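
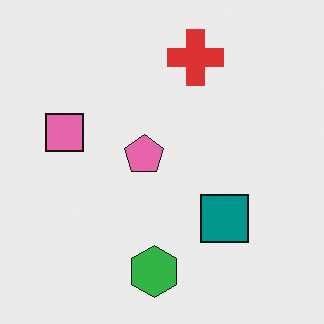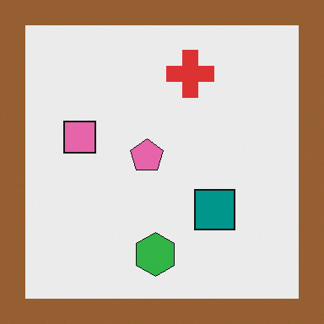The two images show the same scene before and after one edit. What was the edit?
This is the original image framed with a brown border.

A solid brown frame runs around the edge of the second image, with the content slightly shrunk inside it.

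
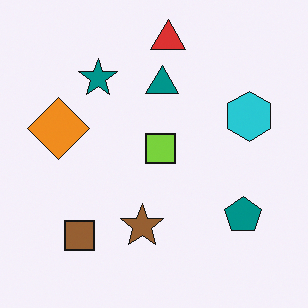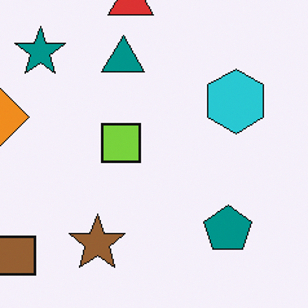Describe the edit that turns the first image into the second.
This is the original image cropped to a modestly smaller region and rescaled.

The visible shapes are larger and the field of view is narrower; shapes near the original edges may be partly or wholly outside the frame — a crop-and-rescale.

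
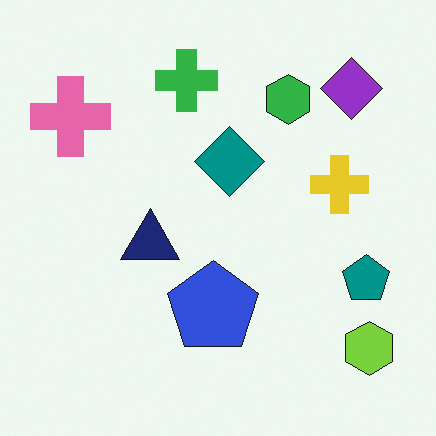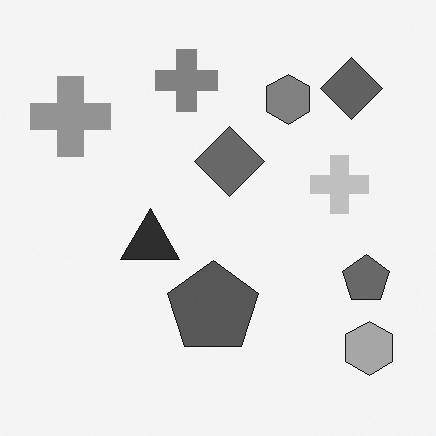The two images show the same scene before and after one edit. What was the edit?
Converted to grayscale.

All color is removed — every shape is now a shade of grey.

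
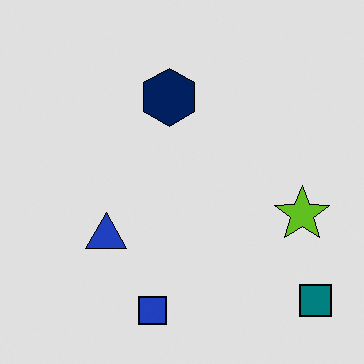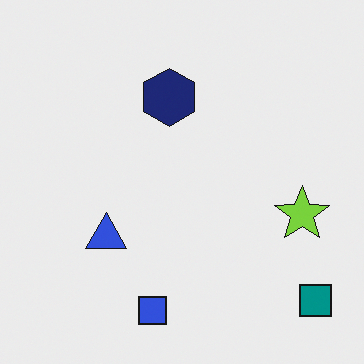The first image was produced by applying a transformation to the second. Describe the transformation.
The first image is the second posterized to a reduced palette.

Each flat color has snapped to a coarser quantized level — most visibly, the near-white background has dropped to a flat grey.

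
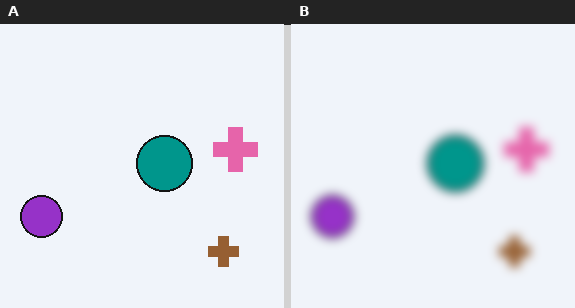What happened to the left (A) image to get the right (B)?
The transformation is: heavily blurred.

Shape edges and outlines are uniformly softened across the whole image.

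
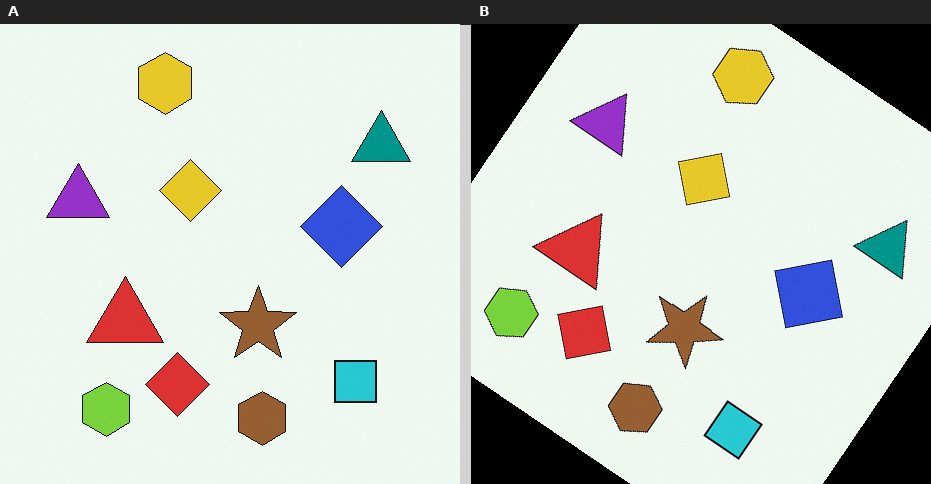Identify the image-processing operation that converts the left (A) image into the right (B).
The image was rotated clockwise by a large amount — several tens of degrees.

Every shape is tilted by the same angle and the image corners show triangular fill wedges — a whole-image rotation by a non-right angle.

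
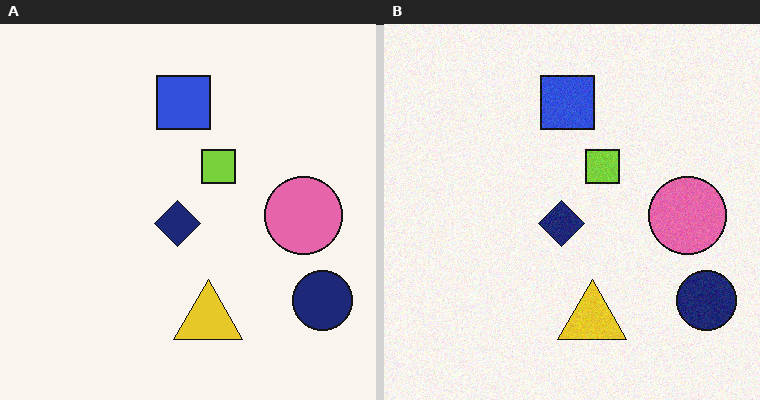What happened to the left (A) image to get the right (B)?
The right (B) image is the left (A) degraded with subtle gaussian noise.

Random speckle covers the whole image, including the flat background.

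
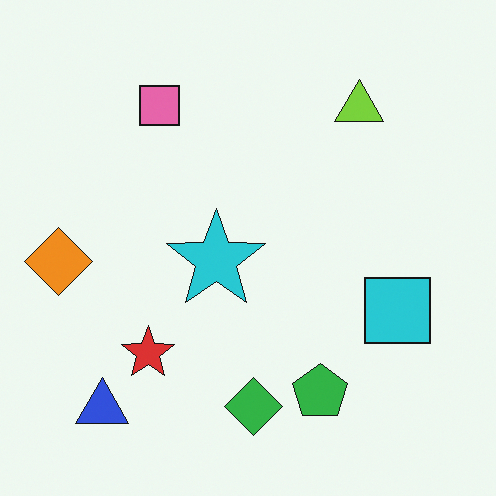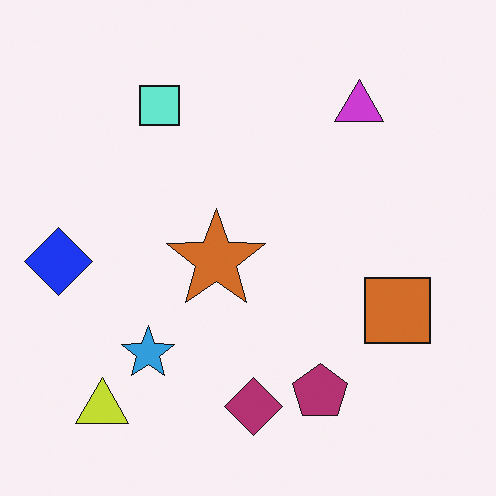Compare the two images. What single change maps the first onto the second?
The image was hue-shifted through roughly half the color wheel.

Every shape's color has rotated by the same amount around the hue wheel — a uniform hue shift.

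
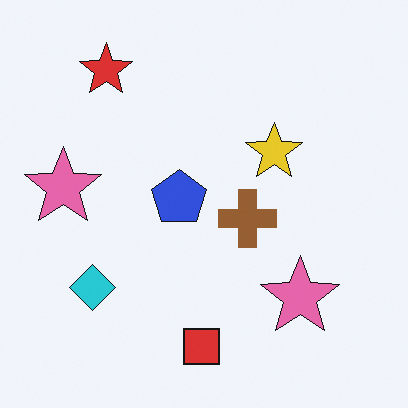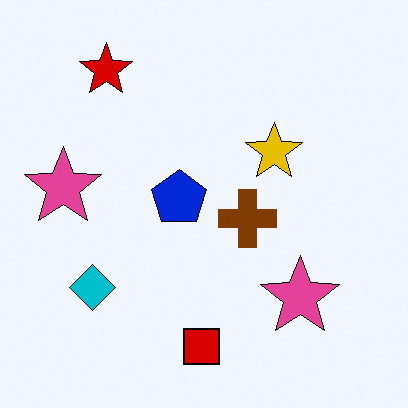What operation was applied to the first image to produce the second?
This is the original image given slightly increased contrast.

Tones are pushed away from mid-grey across the whole image — a global contrast change.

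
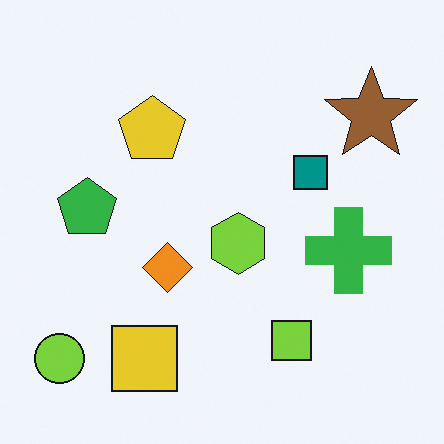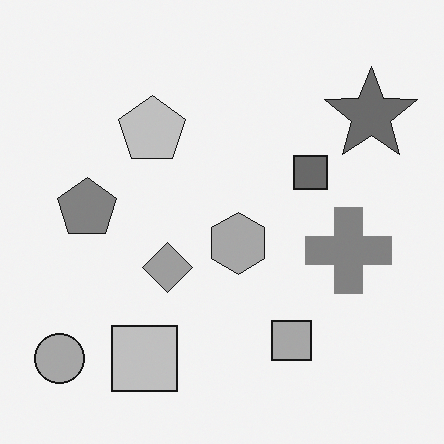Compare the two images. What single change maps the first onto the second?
The second image is the first converted to grayscale.

All color is removed — every shape is now a shade of grey.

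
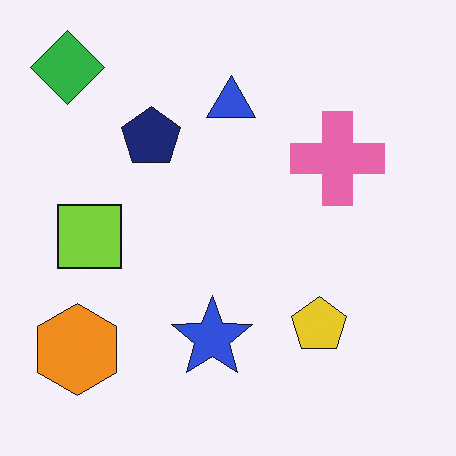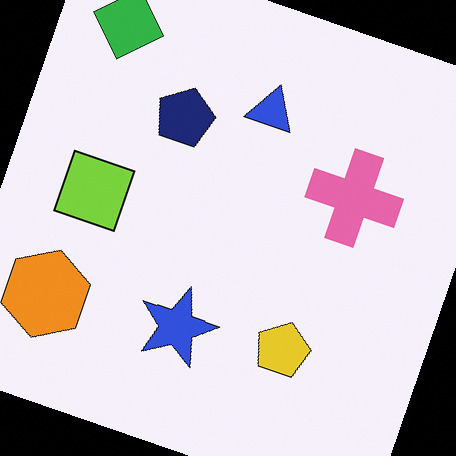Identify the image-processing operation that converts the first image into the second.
This is the original image rotated clockwise by a moderate amount.

Every shape is tilted by the same angle and the image corners show triangular fill wedges — a whole-image rotation by a non-right angle.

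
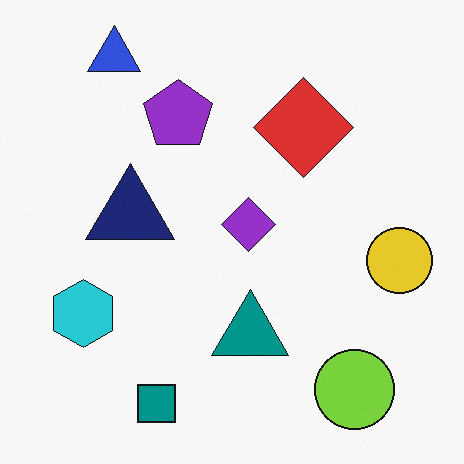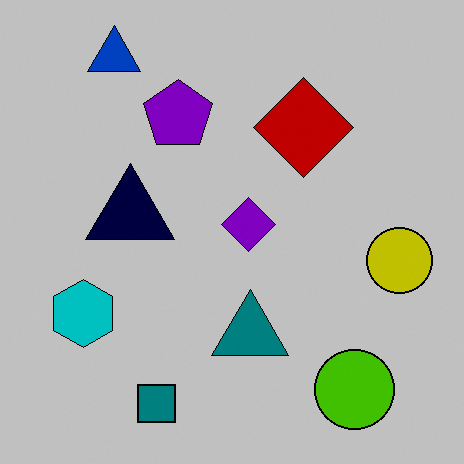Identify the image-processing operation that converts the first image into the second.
The transformation is: heavily posterized to just a handful of flat colors.

Each flat color has snapped to a coarser quantized level — most visibly, the near-white background has dropped to a flat grey.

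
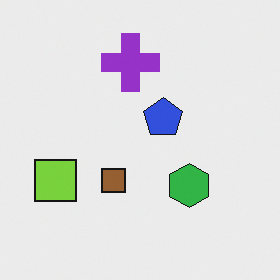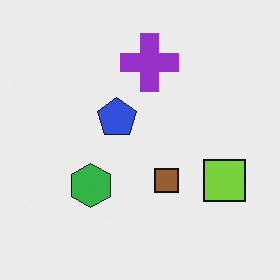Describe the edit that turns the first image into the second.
The second image is the first flipped horizontally (left ↔ right).

The lime square is in the left of the first image and the right of the second — shapes on opposite sides of the vertical midline have swapped in a mirror flip.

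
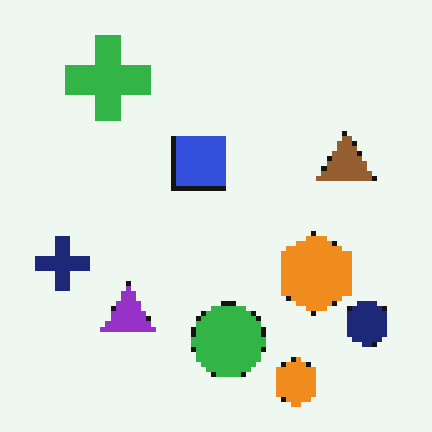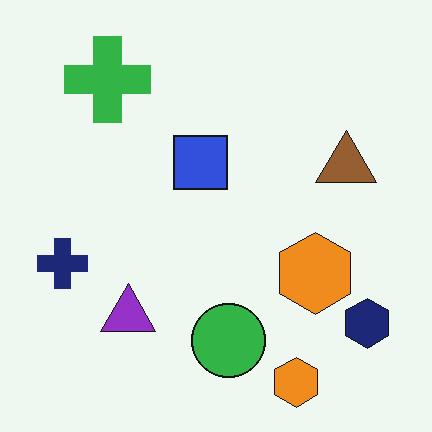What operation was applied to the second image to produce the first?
The image was lightly pixelated (a mild mosaic effect).

Shapes are reduced to large square blocks; fine edges and outlines are lost — a downscale-then-upscale (mosaic) effect.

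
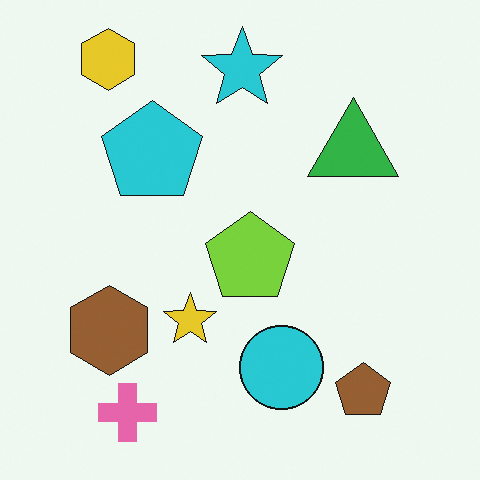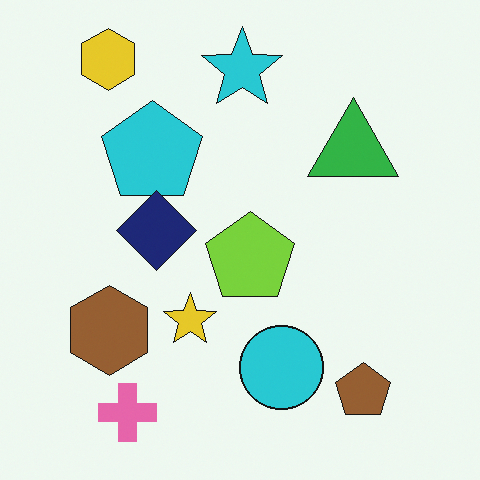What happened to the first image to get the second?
The transformation is: overlaid with an additional navy diamond.

A navy diamond appears in the second image that is absent from the first.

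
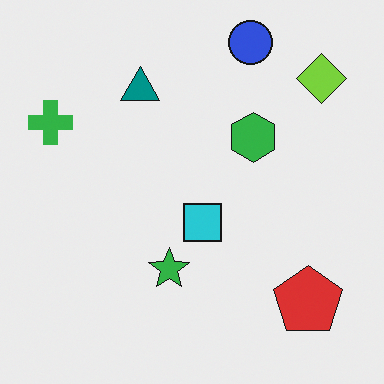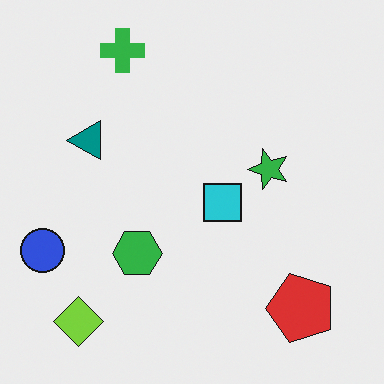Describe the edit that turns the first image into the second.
The image was transposed (reflected across the top-left ↔ bottom-right diagonal).

Shapes have swapped their row and column positions — what was in the top-right is now in the bottom-left — a diagonal reflection.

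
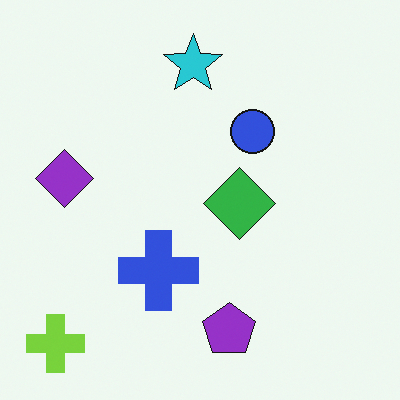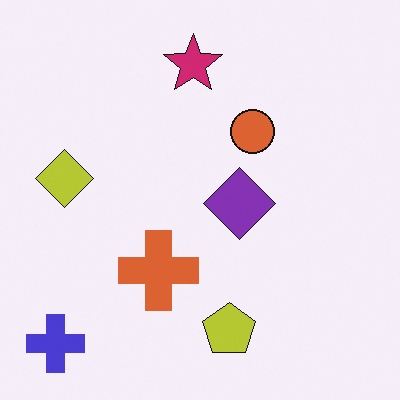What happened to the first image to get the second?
The image was hue-shifted noticeably.

Every shape's color has rotated by the same amount around the hue wheel — a uniform hue shift.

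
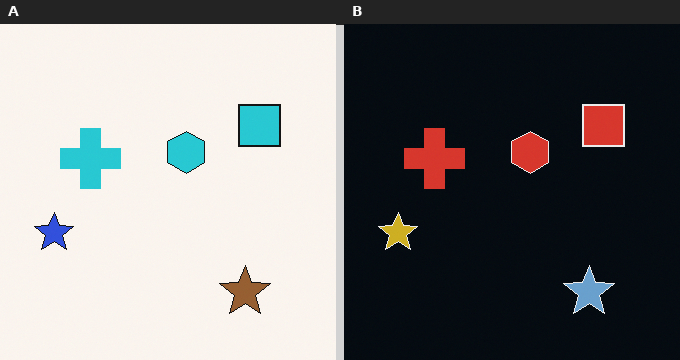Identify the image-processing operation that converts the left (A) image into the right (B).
The transformation is: color-inverted (negative).

The light background has become dark and every shape's color is its complement — a photographic negative.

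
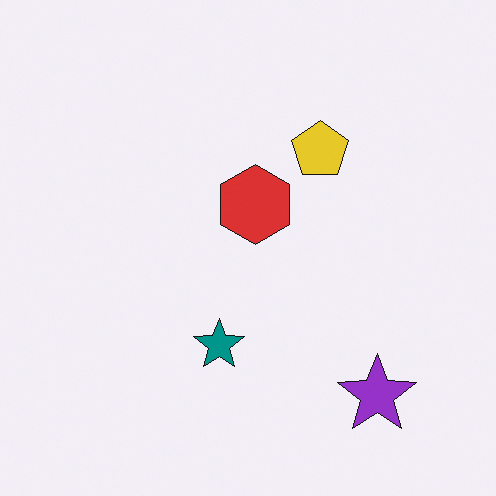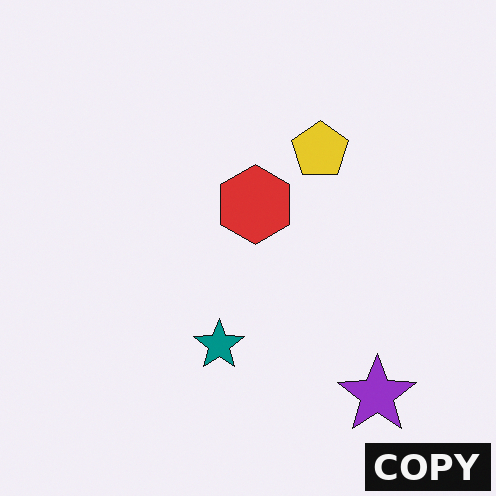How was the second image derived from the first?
It was watermarked with the text "COPY" in the lower-right corner.

A dark label reading "COPY" appears in the lower-right corner.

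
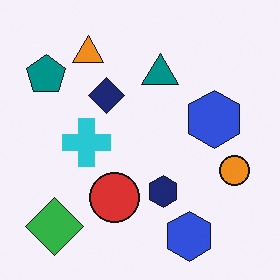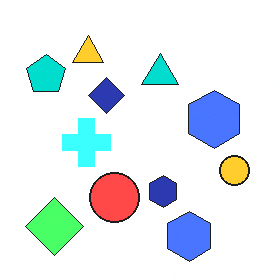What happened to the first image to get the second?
It was noticeably brightened.

Every pixel — background and shapes alike — is uniformly brightened.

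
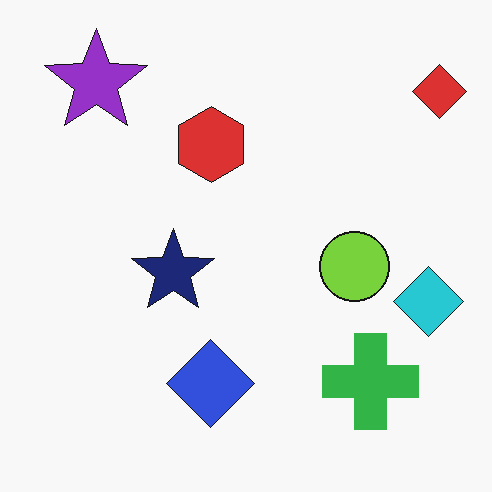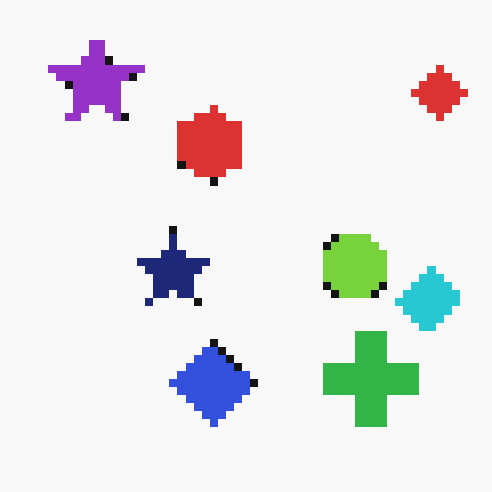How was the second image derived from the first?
This is the original image pixelated into visible square blocks.

Shapes are reduced to large square blocks; fine edges and outlines are lost — a downscale-then-upscale (mosaic) effect.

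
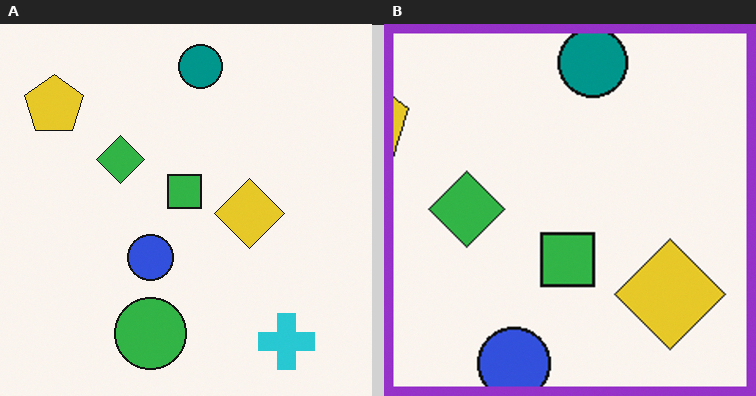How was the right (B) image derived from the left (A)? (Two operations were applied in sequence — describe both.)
The transformation is: cropped tightly and scaled back up, then framed with a purple border.

The visible shapes are larger and the field of view is narrower; shapes near the original edges may be partly or wholly outside the frame — a crop-and-rescale. A solid purple frame runs around the edge of the right (B) image, with the content slightly shrunk inside it.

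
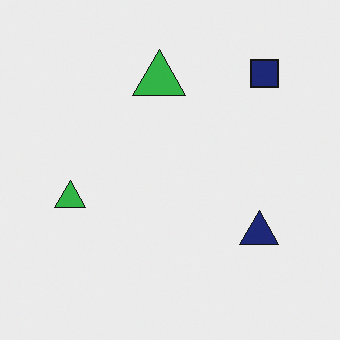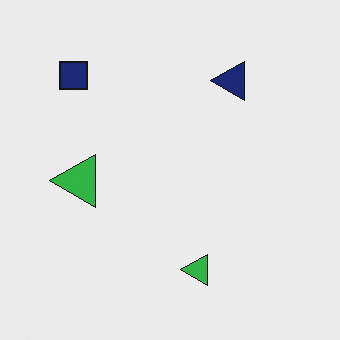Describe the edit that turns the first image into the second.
It was rotated 90° counter-clockwise.

The navy square sits in the top-right of the first image and the top-left of the second — consistent with a whole-image 90° counter-clockwise rotation.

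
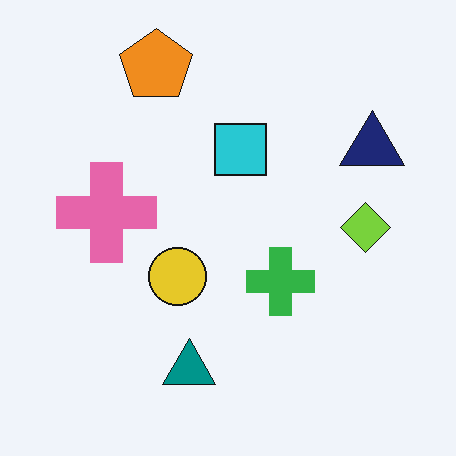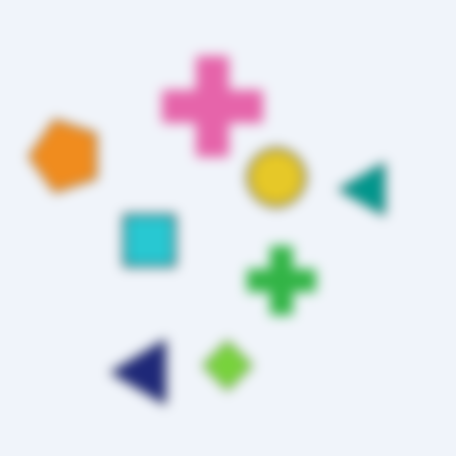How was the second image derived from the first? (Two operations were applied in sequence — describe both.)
The second image is the first heavily blurred, then transposed (reflected across the top-left ↔ bottom-right diagonal).

Shape edges and outlines are uniformly softened across the whole image. Shapes have swapped their row and column positions — what was in the top-right is now in the bottom-left — a diagonal reflection.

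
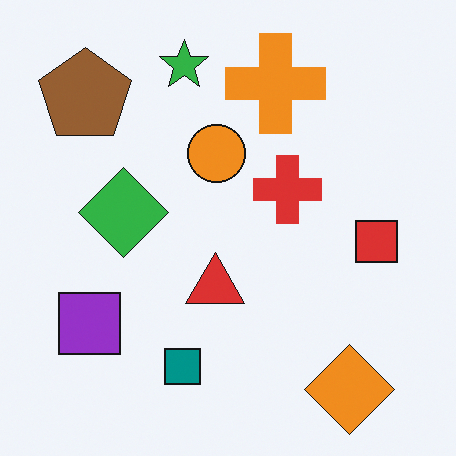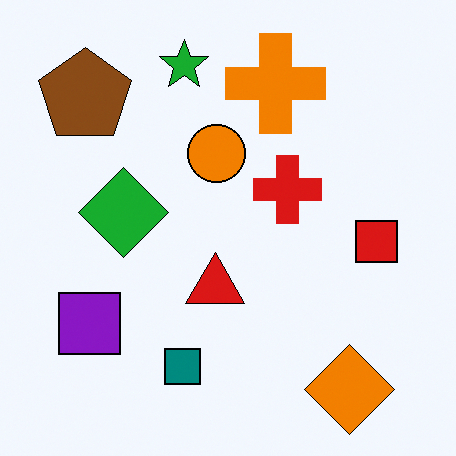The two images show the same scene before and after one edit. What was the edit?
It was given slightly increased contrast.

Tones are pushed away from mid-grey across the whole image — a global contrast change.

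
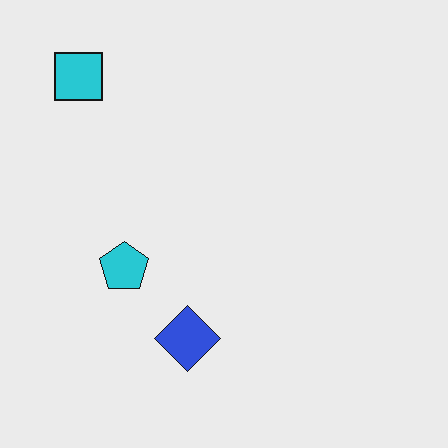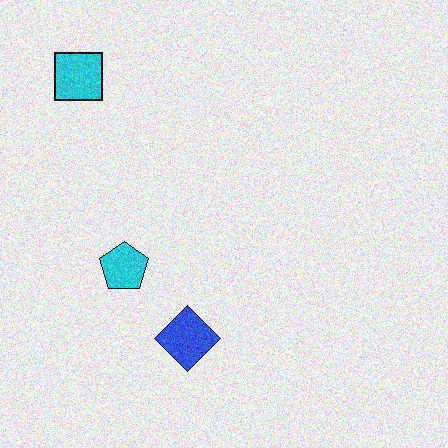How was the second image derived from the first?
It was degraded with visible gaussian noise.

Random speckle covers the whole image, including the flat background.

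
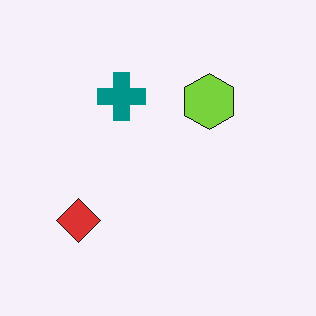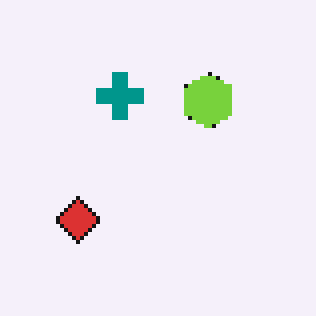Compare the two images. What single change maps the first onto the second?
The image was lightly pixelated (a mild mosaic effect).

Shapes are reduced to large square blocks; fine edges and outlines are lost — a downscale-then-upscale (mosaic) effect.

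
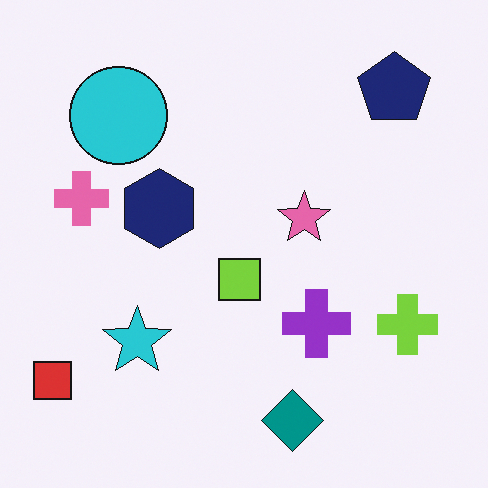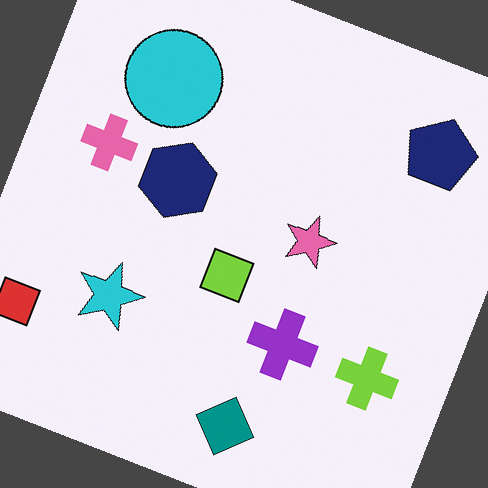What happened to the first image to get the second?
Rotated clockwise by a clearly visible amount.

Every shape is tilted by the same angle and the image corners show triangular fill wedges — a whole-image rotation by a non-right angle.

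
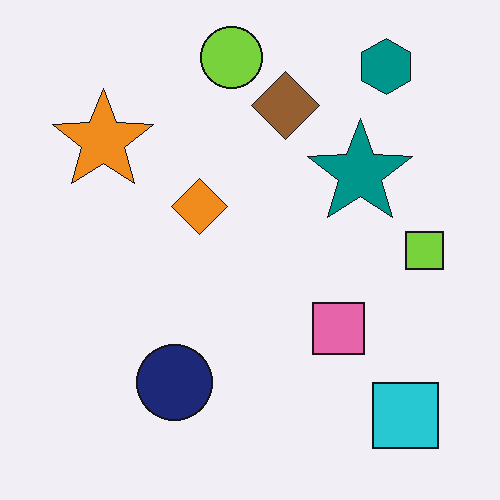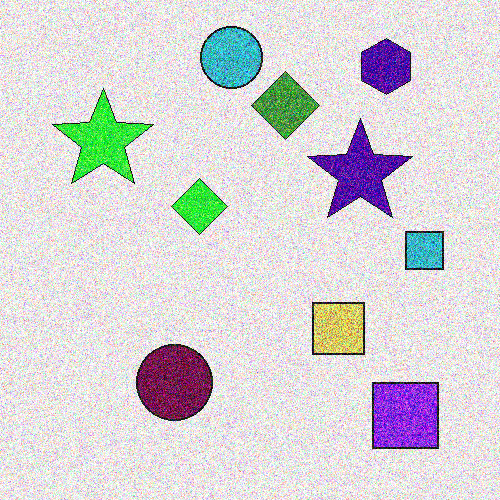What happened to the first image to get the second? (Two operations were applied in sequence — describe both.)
It was degraded with strong gaussian noise, then hue-shifted by a moderate amount.

Random speckle covers the whole image, including the flat background. Every shape's color has rotated by the same amount around the hue wheel — a uniform hue shift.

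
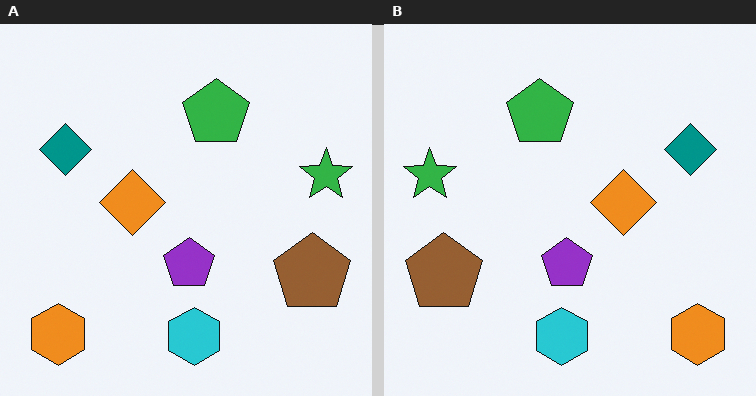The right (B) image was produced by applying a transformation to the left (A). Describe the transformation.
The image was flipped horizontally (left ↔ right).

The green star is in the right of the left (A) image and the left of the right (B) — shapes on opposite sides of the vertical midline have swapped in a mirror flip.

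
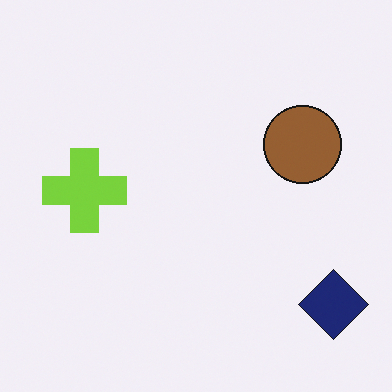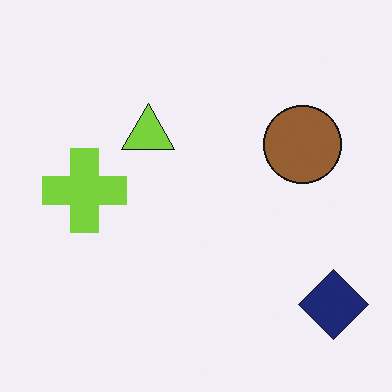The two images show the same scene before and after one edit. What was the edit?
Overlaid with an additional lime triangle.

A lime triangle appears in the second image that is absent from the first.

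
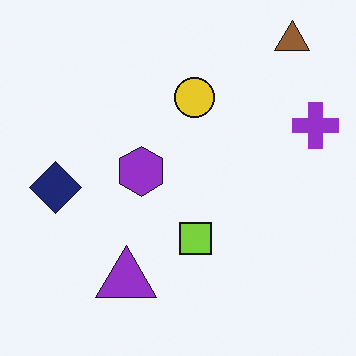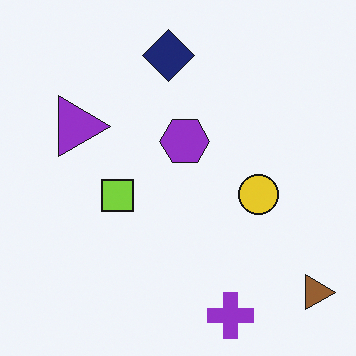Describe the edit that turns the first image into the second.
Rotated 90° clockwise.

The brown triangle sits in the top-right of the first image and the bottom-right of the second — consistent with a whole-image 90° clockwise rotation.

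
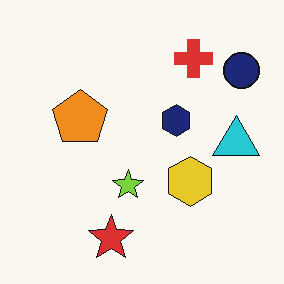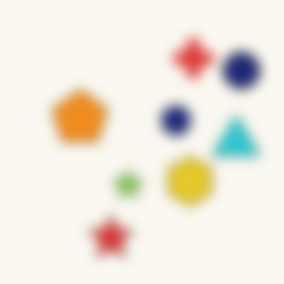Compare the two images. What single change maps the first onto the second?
The image was strongly gaussian-blurred.

Shape edges and outlines are uniformly softened across the whole image.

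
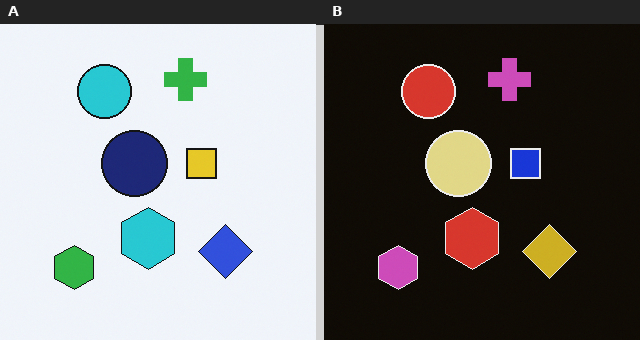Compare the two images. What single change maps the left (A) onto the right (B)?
The image was color-inverted (negative).

The light background has become dark and every shape's color is its complement — a photographic negative.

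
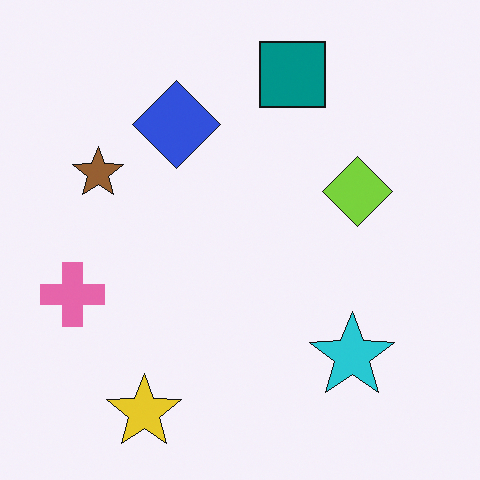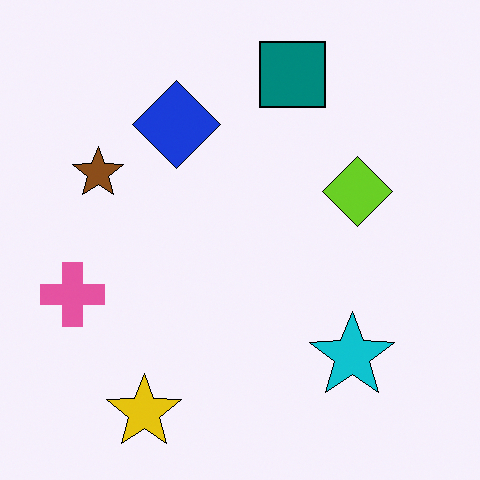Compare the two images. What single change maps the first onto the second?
This is the original image given slightly increased contrast.

Tones are pushed away from mid-grey across the whole image — a global contrast change.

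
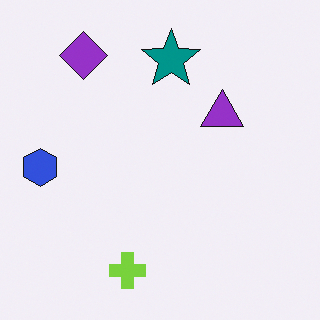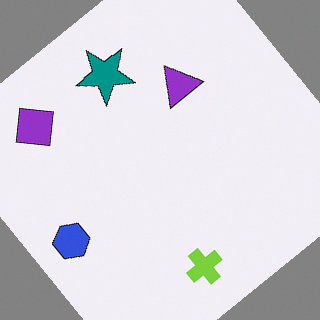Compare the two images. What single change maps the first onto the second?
The second image is the first rotated counter-clockwise by a large amount — several tens of degrees.

Every shape is tilted by the same angle and the image corners show triangular fill wedges — a whole-image rotation by a non-right angle.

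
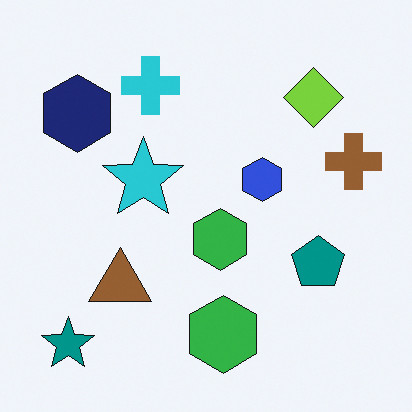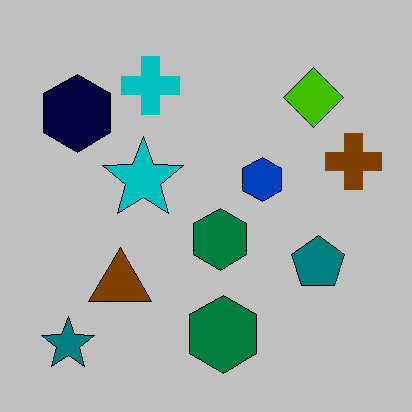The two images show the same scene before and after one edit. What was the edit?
Heavily posterized to just a handful of flat colors.

Each flat color has snapped to a coarser quantized level — most visibly, the near-white background has dropped to a flat grey.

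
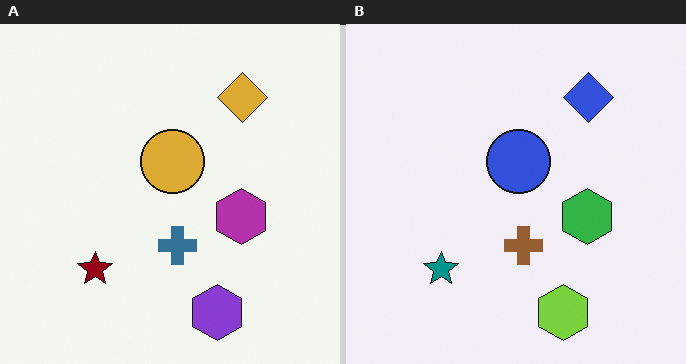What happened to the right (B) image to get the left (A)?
Hue-shifted through roughly half the color wheel.

Every shape's color has rotated by the same amount around the hue wheel — a uniform hue shift.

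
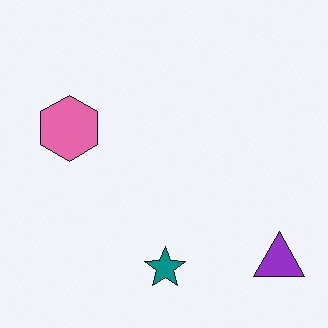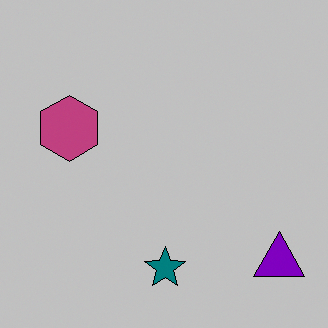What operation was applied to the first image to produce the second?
The image was heavily posterized to just a handful of flat colors.

Each flat color has snapped to a coarser quantized level — most visibly, the near-white background has dropped to a flat grey.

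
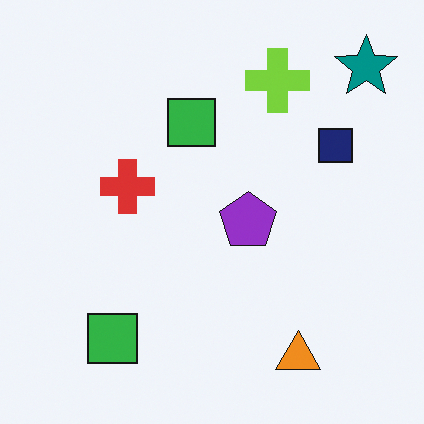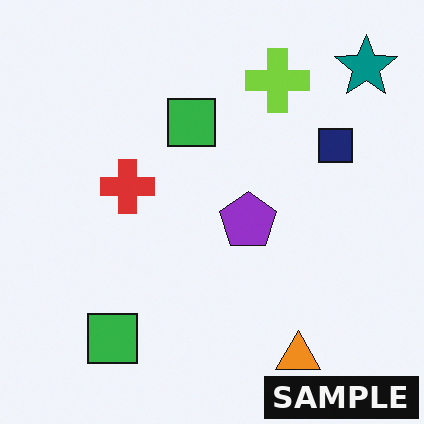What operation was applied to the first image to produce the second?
The second image is the first watermarked with the text "SAMPLE" in the lower-right corner.

A dark label reading "SAMPLE" appears in the lower-right corner.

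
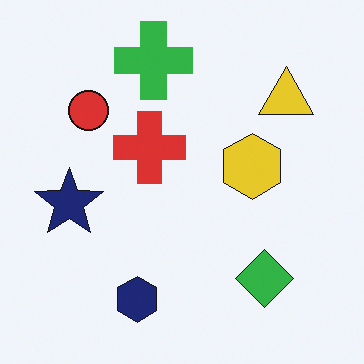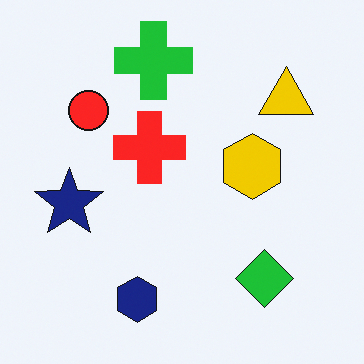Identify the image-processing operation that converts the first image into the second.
Slightly oversaturated.

All colors are more vivid — a global saturation change.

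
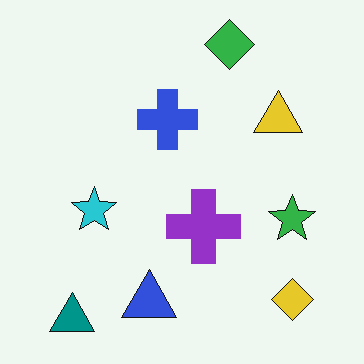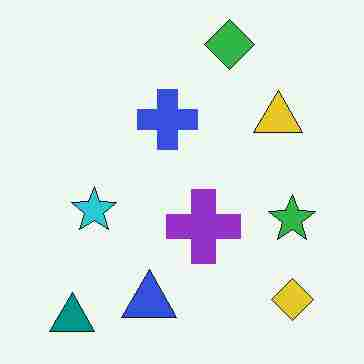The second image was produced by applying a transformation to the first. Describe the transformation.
The second image is the first heavily JPEG-compressed with obvious blocking artifacts.

Blocky 8×8 compression artifacts appear around shape edges and the flat background shows ringing — characteristic JPEG degradation.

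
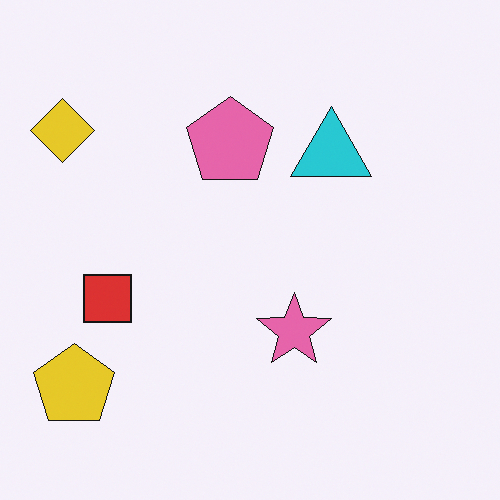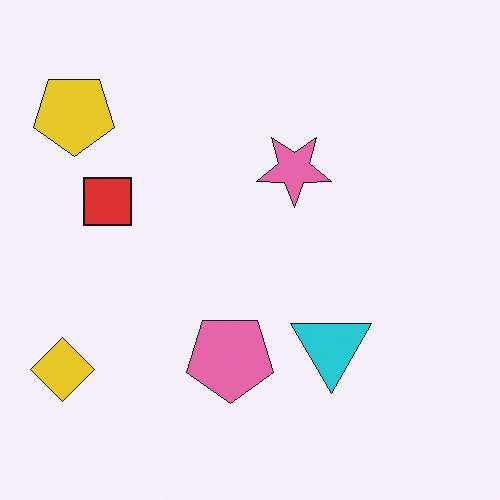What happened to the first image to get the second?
Flipped vertically (top ↔ bottom).

The yellow pentagon is in the bottom-left of the first image and the top-left of the second — shapes on opposite sides of the horizontal midline have swapped in a mirror flip.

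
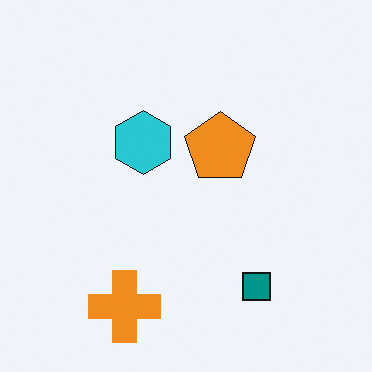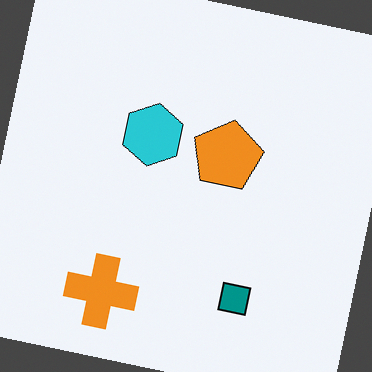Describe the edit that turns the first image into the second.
Rotated clockwise by a slight angle.

Every shape is tilted by the same angle and the image corners show triangular fill wedges — a whole-image rotation by a non-right angle.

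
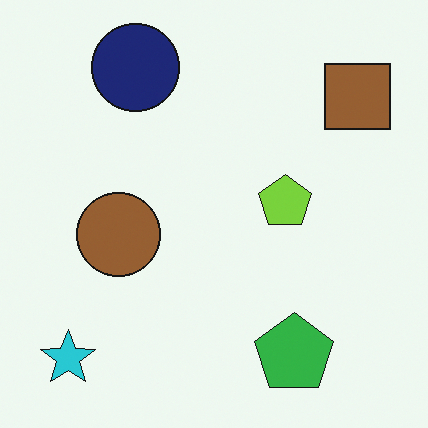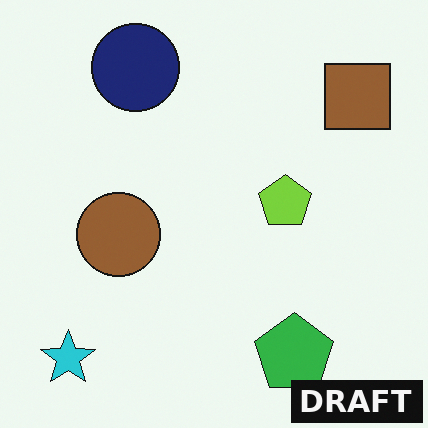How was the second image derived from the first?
Watermarked with the text "DRAFT" in the lower-right corner.

A dark label reading "DRAFT" appears in the lower-right corner.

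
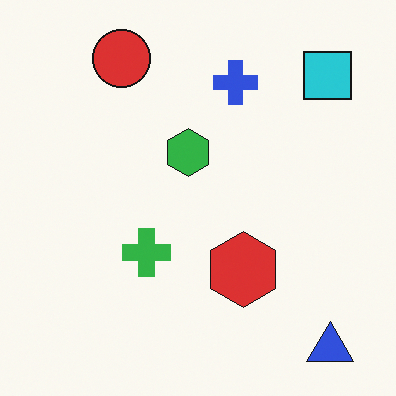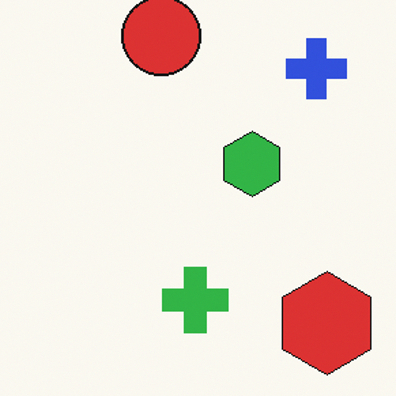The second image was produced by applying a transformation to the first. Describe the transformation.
It was cropped to a modestly smaller region and rescaled.

The visible shapes are larger and the field of view is narrower; shapes near the original edges may be partly or wholly outside the frame — a crop-and-rescale.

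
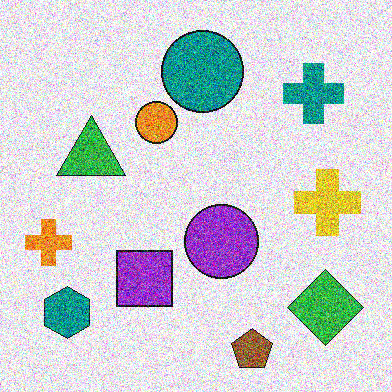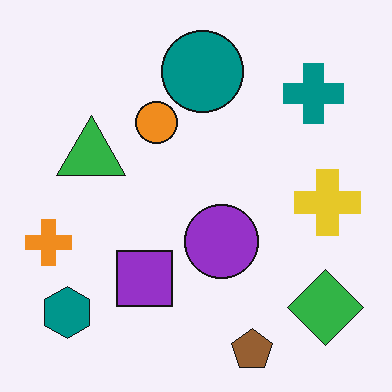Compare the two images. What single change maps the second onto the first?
The transformation is: degraded with a thick layer of grain.

Random speckle covers the whole image, including the flat background.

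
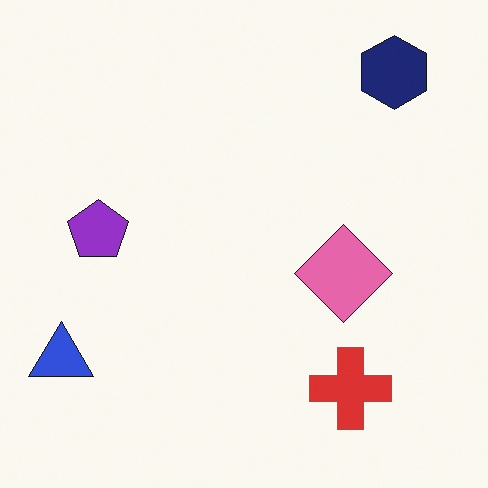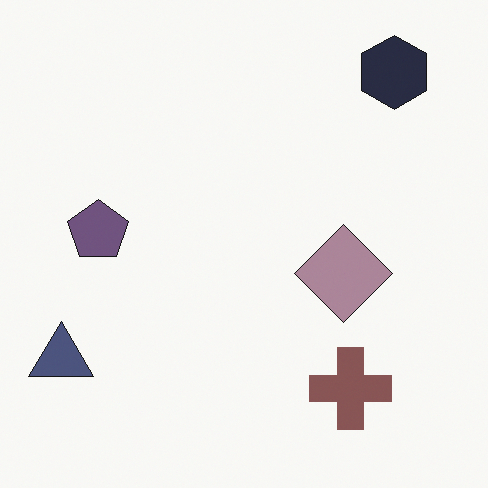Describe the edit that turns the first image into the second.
The transformation is: heavily desaturated.

All colors are more muted and greyish — a global saturation change.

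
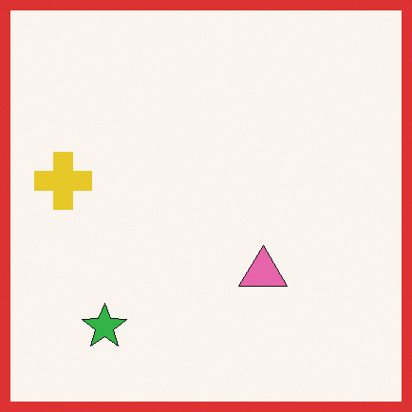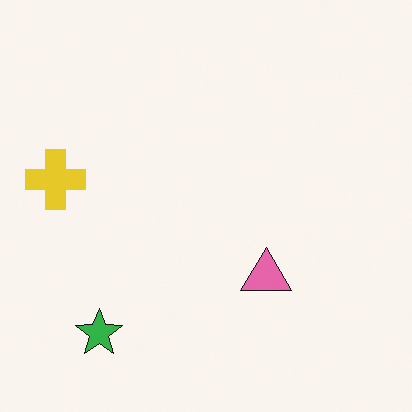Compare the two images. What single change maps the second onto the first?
The image was framed with a red border.

A solid red frame runs around the edge of the first image, with the content slightly shrunk inside it.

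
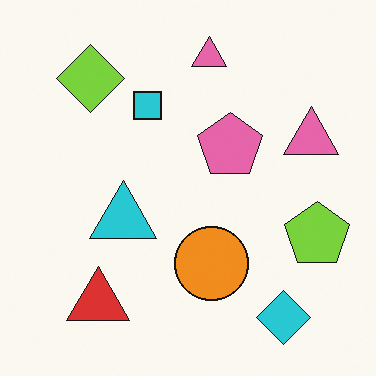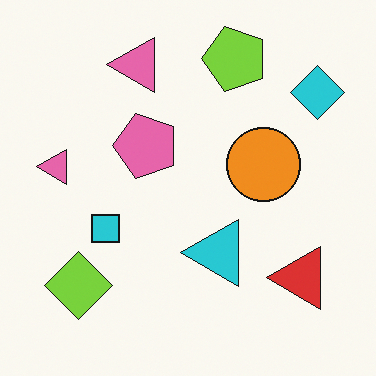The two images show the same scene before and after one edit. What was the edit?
Rotated 90° counter-clockwise.

The cyan diamond sits in the bottom-right of the first image and the top-right of the second — consistent with a whole-image 90° counter-clockwise rotation.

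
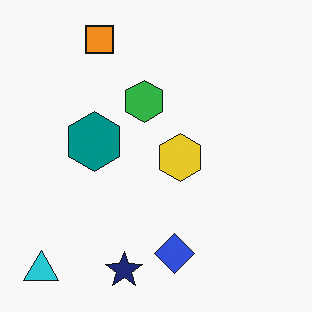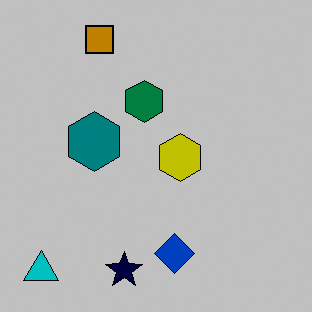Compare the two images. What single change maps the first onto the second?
The image was aggressively posterized.

Each flat color has snapped to a coarser quantized level — most visibly, the near-white background has dropped to a flat grey.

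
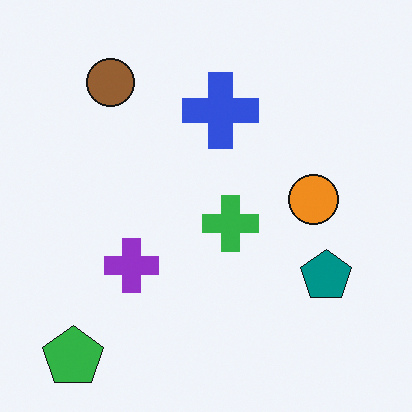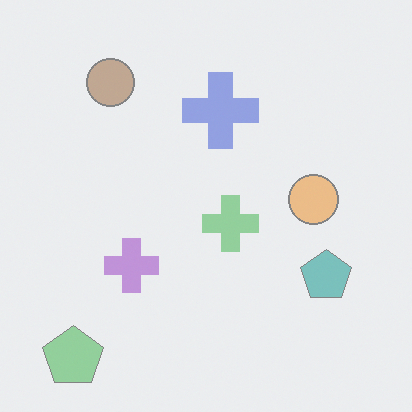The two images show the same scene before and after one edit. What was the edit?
It was washed out (contrast reduced).

Tones are pushed toward mid-grey across the whole image — a global contrast change.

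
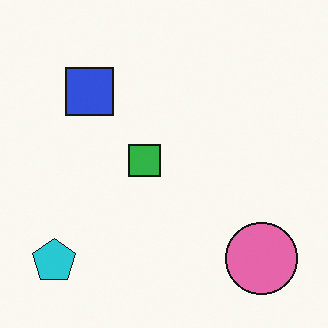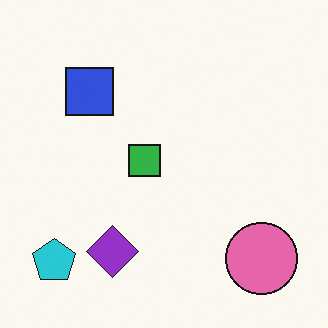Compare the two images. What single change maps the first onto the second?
Overlaid with an additional purple diamond.

A purple diamond appears in the second image that is absent from the first.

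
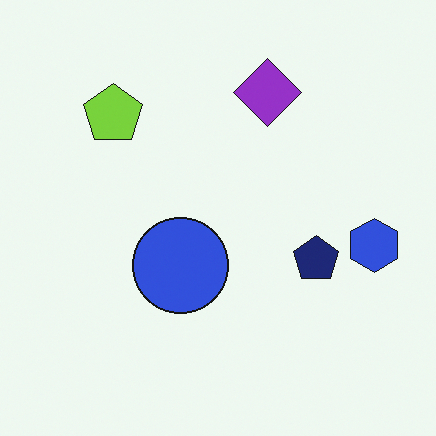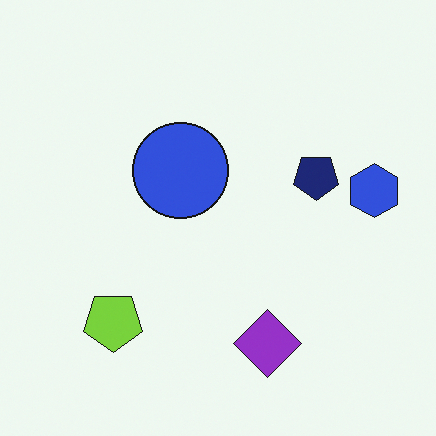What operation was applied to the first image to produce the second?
Flipped vertically (top ↔ bottom).

The purple diamond is in the top of the first image and the bottom of the second — shapes on opposite sides of the horizontal midline have swapped in a mirror flip.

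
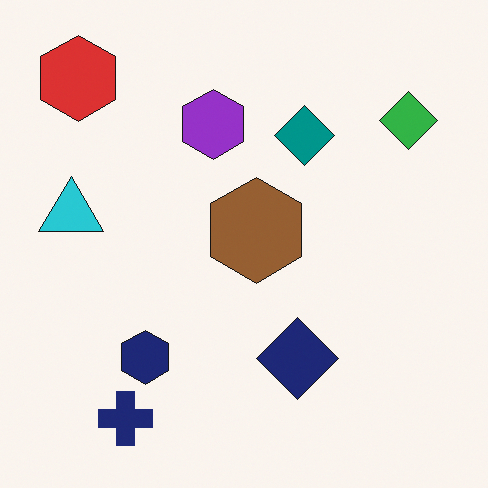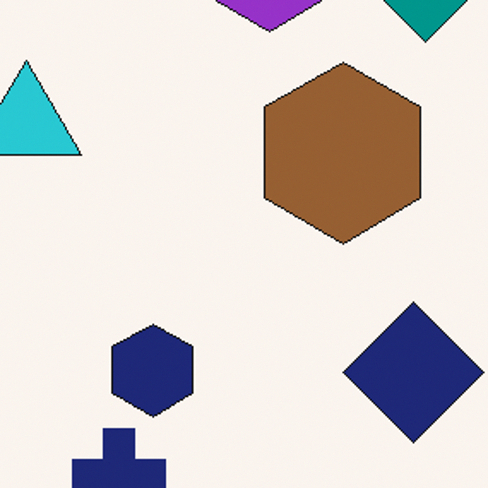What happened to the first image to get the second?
The transformation is: cropped to a noticeably smaller region and rescaled.

The visible shapes are larger and the field of view is narrower; shapes near the original edges may be partly or wholly outside the frame — a crop-and-rescale.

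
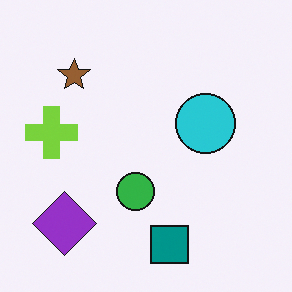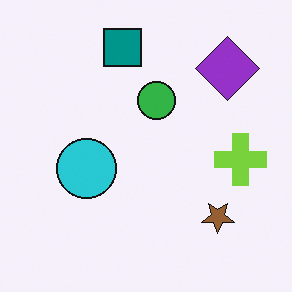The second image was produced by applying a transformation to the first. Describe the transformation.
Rotated 180°.

The purple diamond sits in the bottom-left of the first image and the top-right of the second — consistent with a whole-image 180° rotation.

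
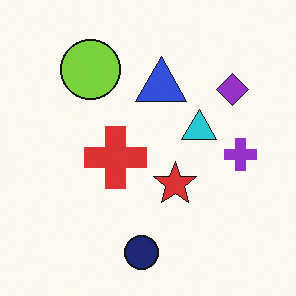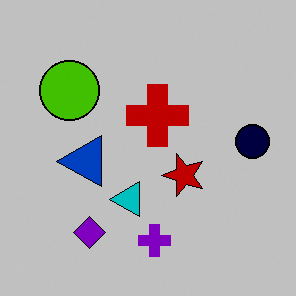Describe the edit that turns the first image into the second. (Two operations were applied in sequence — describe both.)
Transposed (reflected across the top-left ↔ bottom-right diagonal), then aggressively posterized.

Shapes have swapped their row and column positions — what was in the top-right is now in the bottom-left — a diagonal reflection. Each flat color has snapped to a coarser quantized level — most visibly, the near-white background has dropped to a flat grey.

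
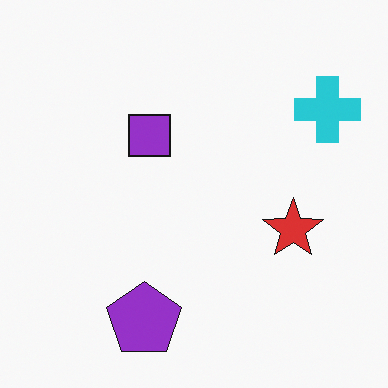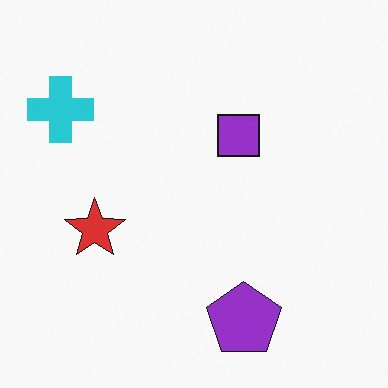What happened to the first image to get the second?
It was flipped horizontally (left ↔ right).

The cyan cross is in the top-right of the first image and the top-left of the second — shapes on opposite sides of the vertical midline have swapped in a mirror flip.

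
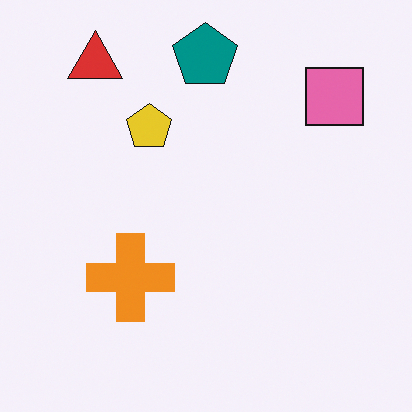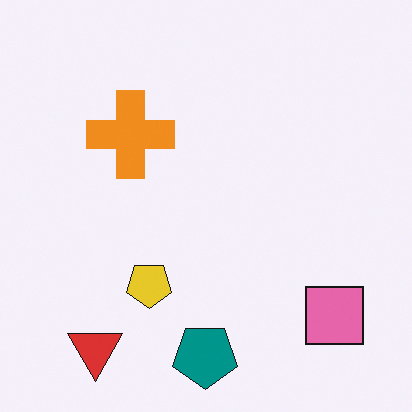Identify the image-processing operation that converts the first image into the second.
The image was flipped vertically (top ↔ bottom).

The teal pentagon is in the top of the first image and the bottom of the second — shapes on opposite sides of the horizontal midline have swapped in a mirror flip.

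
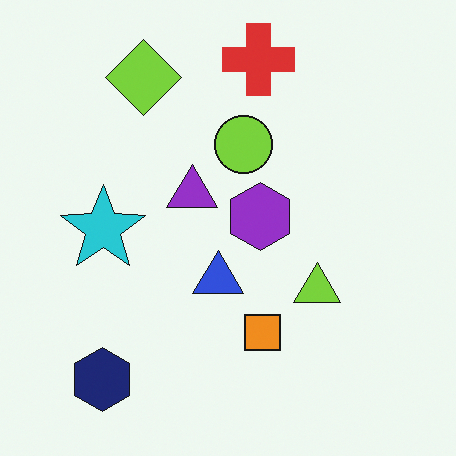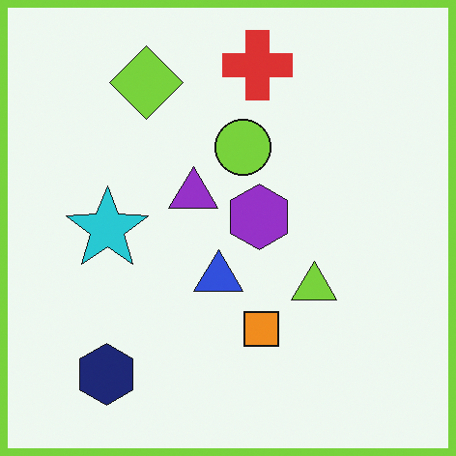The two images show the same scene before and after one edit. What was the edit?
The transformation is: framed with a lime border.

A solid lime frame runs around the edge of the second image, with the content slightly shrunk inside it.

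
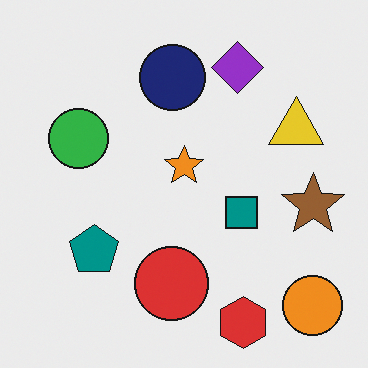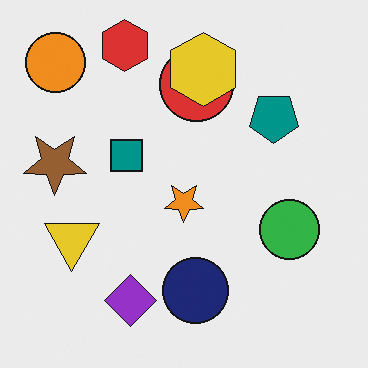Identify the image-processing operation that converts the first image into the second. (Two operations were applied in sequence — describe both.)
It was rotated 180°, then overlaid with an additional yellow hexagon.

The orange circle sits in the bottom-right of the first image and the top-left of the second — consistent with a whole-image 180° rotation. A yellow hexagon appears in the second image that is absent from the first.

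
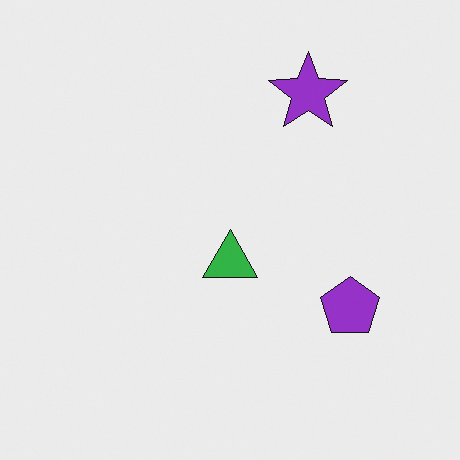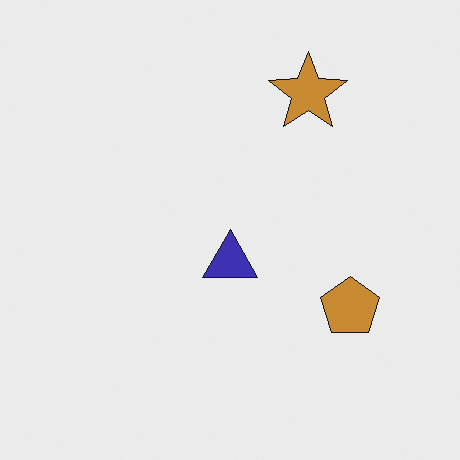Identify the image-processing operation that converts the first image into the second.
The second image is the first hue-shifted noticeably.

Every shape's color has rotated by the same amount around the hue wheel — a uniform hue shift.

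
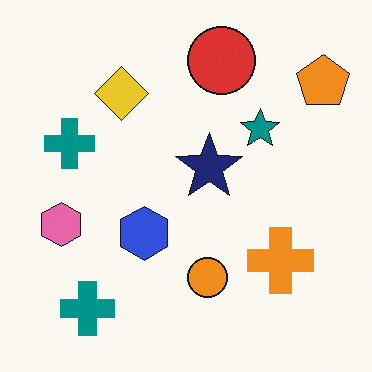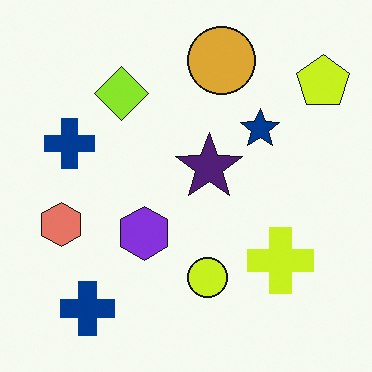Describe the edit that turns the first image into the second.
This is the original image hue-shifted slightly.

Every shape's color has rotated by the same amount around the hue wheel — a uniform hue shift.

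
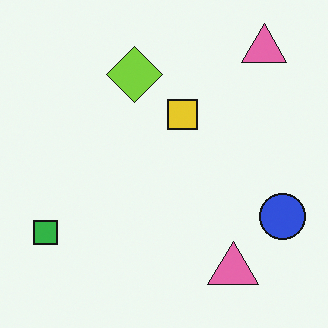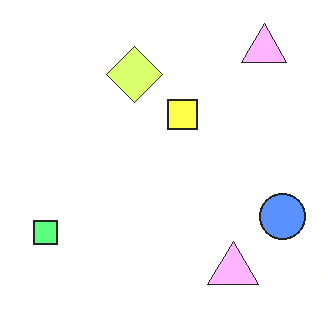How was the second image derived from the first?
The image was noticeably brightened.

Every pixel — background and shapes alike — is uniformly brightened.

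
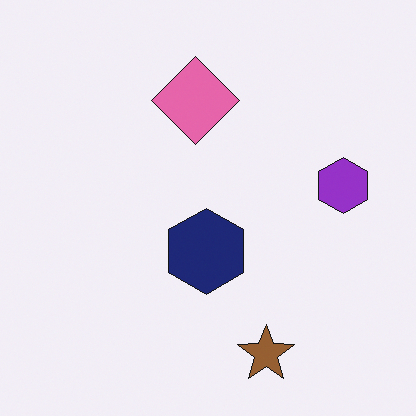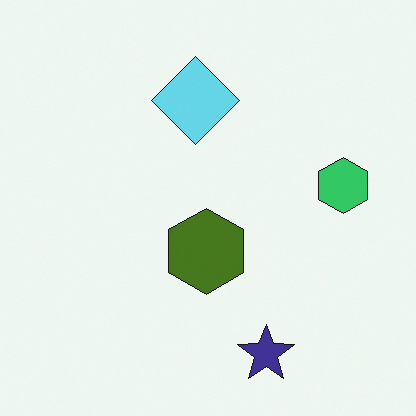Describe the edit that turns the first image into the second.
The image was hue-shifted through roughly half the color wheel.

Every shape's color has rotated by the same amount around the hue wheel — a uniform hue shift.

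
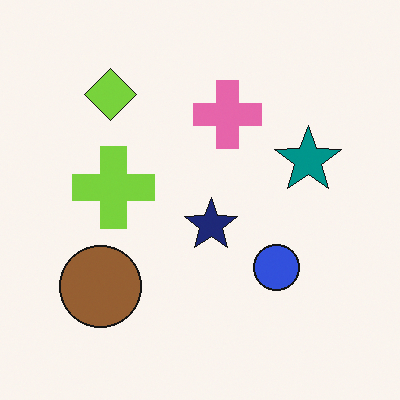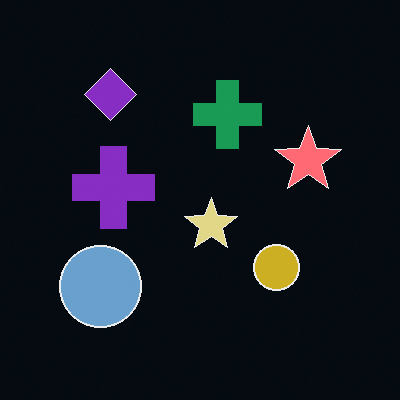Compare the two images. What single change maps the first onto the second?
The transformation is: color-inverted (negative).

The light background has become dark and every shape's color is its complement — a photographic negative.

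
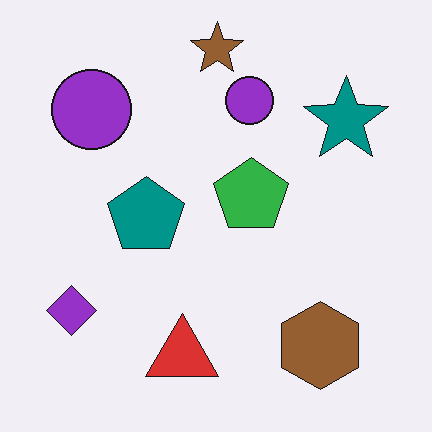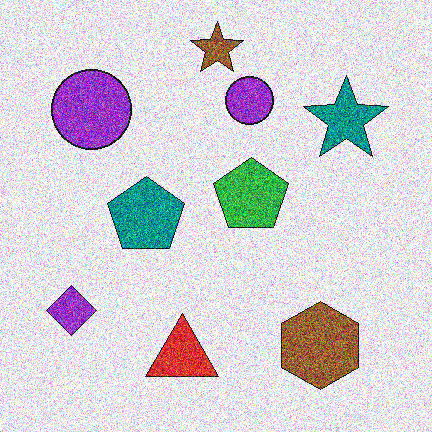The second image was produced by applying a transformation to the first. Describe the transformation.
The second image is the first degraded with strong gaussian noise.

Random speckle covers the whole image, including the flat background.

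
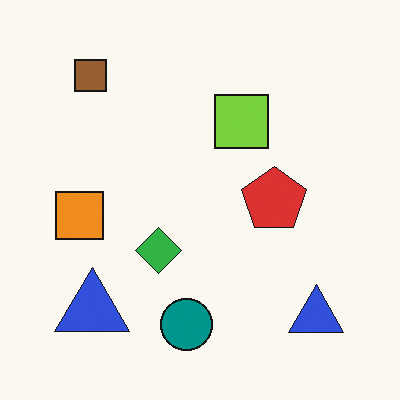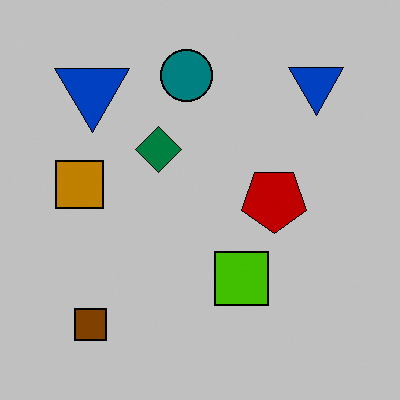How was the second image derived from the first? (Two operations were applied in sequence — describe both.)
The transformation is: flipped vertically (top ↔ bottom), then heavily posterized to just a handful of flat colors.

The brown square is in the top-left of the first image and the bottom-left of the second — shapes on opposite sides of the horizontal midline have swapped in a mirror flip. Each flat color has snapped to a coarser quantized level — most visibly, the near-white background has dropped to a flat grey.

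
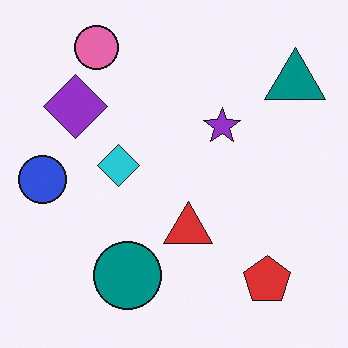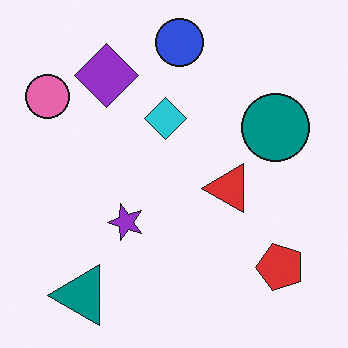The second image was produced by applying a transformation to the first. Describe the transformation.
The transformation is: transposed (reflected across the top-left ↔ bottom-right diagonal).

Shapes have swapped their row and column positions — what was in the top-right is now in the bottom-left — a diagonal reflection.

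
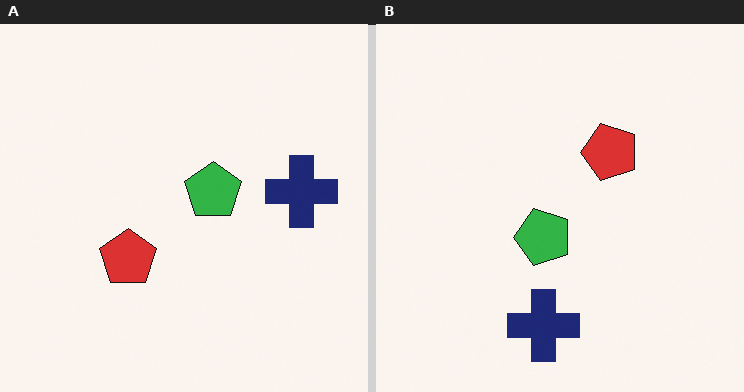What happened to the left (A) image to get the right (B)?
The transformation is: transposed (reflected across the top-left ↔ bottom-right diagonal).

Shapes have swapped their row and column positions — what was in the top-right is now in the bottom-left — a diagonal reflection.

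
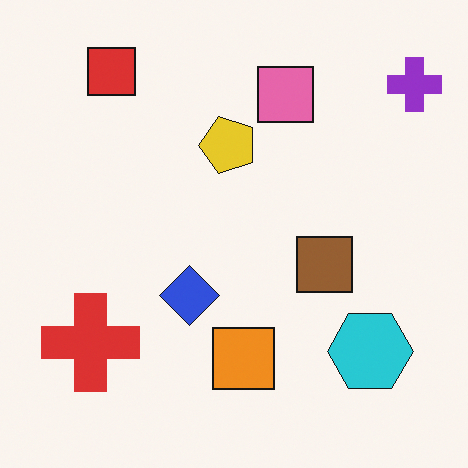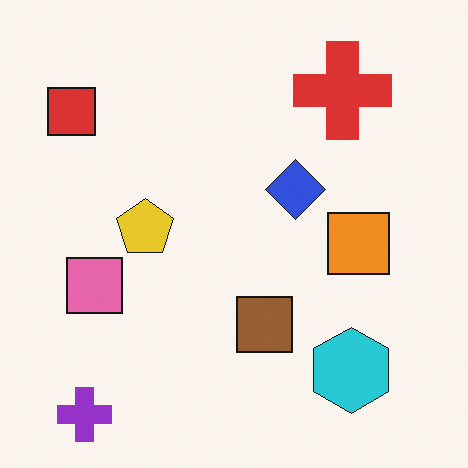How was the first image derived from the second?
Transposed (reflected across the top-left ↔ bottom-right diagonal).

Shapes have swapped their row and column positions — what was in the top-right is now in the bottom-left — a diagonal reflection.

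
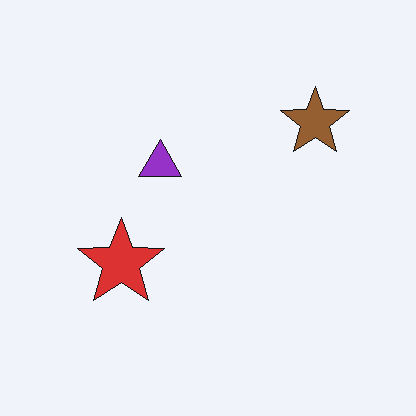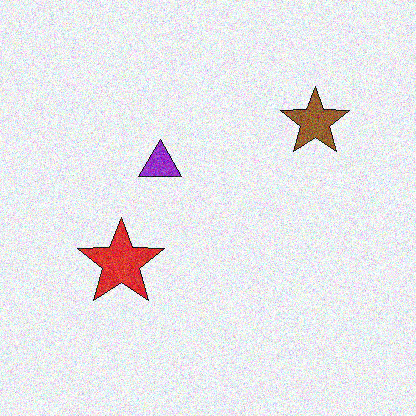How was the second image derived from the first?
This is the original image degraded with moderate additive noise.

Random speckle covers the whole image, including the flat background.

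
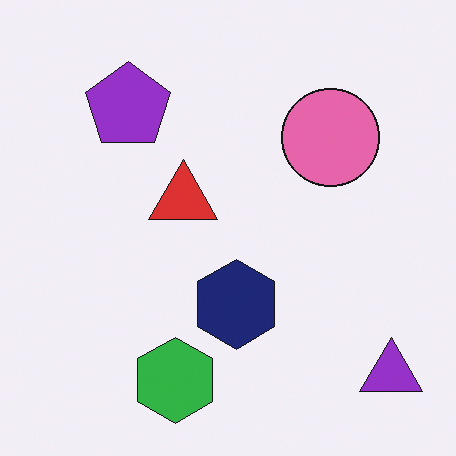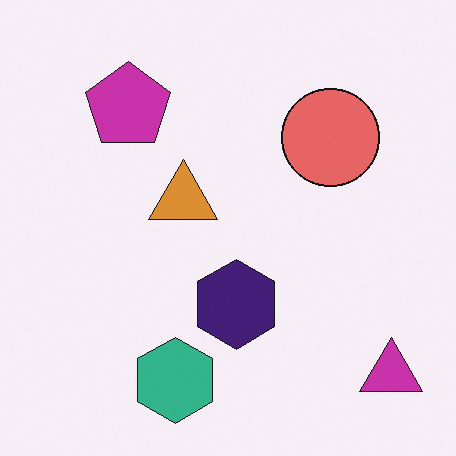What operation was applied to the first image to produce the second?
The image was hue-shifted slightly.

Every shape's color has rotated by the same amount around the hue wheel — a uniform hue shift.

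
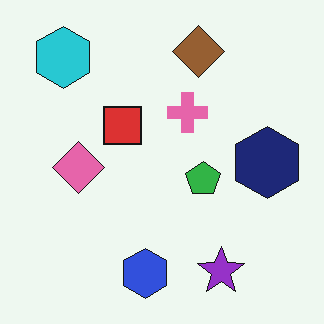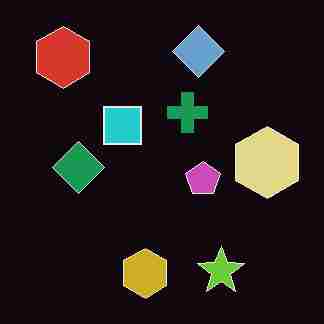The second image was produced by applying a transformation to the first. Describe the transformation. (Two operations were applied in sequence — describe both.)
Degraded with heavy JPEG compression, then color-inverted (negative).

Blocky 8×8 compression artifacts appear around shape edges and the flat background shows ringing — characteristic JPEG degradation. The light background has become dark and every shape's color is its complement — a photographic negative.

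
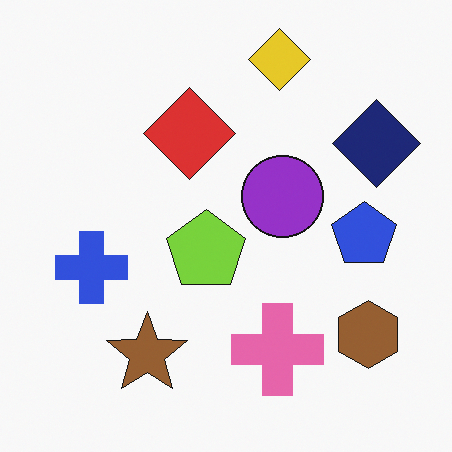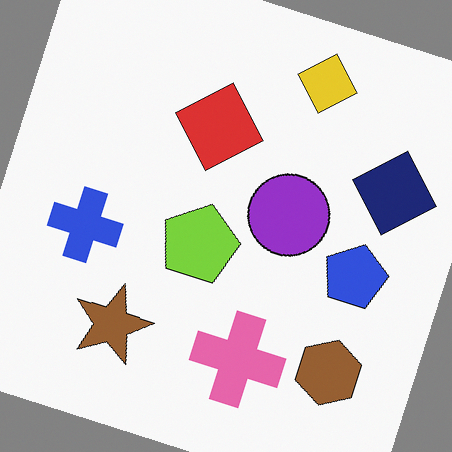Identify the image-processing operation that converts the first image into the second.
The transformation is: rotated clockwise by a moderate amount.

Every shape is tilted by the same angle and the image corners show triangular fill wedges — a whole-image rotation by a non-right angle.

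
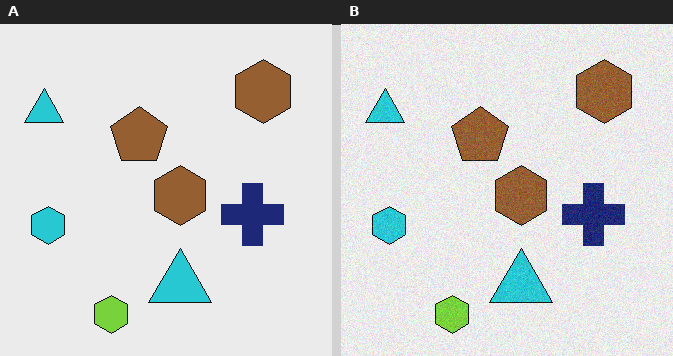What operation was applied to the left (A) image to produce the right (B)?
It was degraded with a light layer of grain.

Random speckle covers the whole image, including the flat background.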